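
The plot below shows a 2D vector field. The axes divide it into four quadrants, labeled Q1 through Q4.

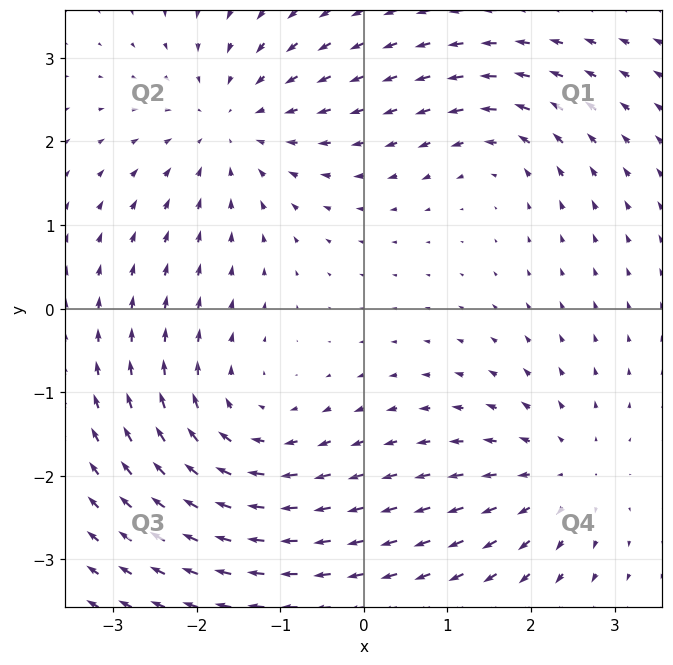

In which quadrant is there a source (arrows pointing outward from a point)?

Q4

The source sits at approximately (2.4, -2.0), which lies in quadrant Q4. The divergence there is about +4, positive as expected for a source.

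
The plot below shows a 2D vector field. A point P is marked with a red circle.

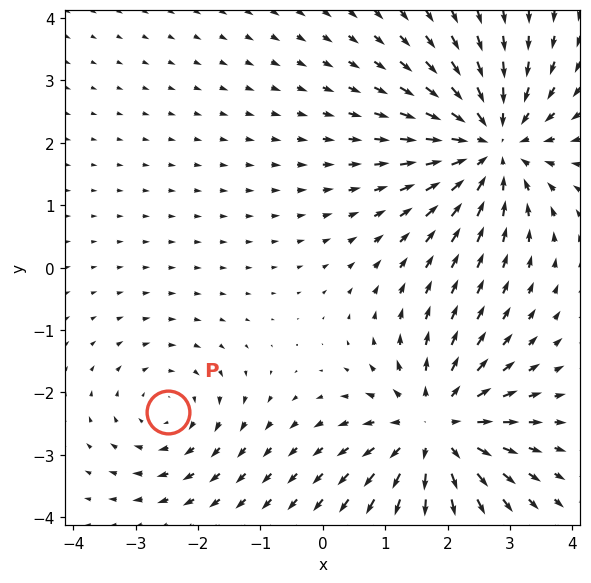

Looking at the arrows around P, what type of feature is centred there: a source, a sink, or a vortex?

At P (-2.5, -2.3) the arrows circulate clockwise. Divergence ≈0, curl about -3 — near-zero divergence with nonzero curl is a vortex.

vortex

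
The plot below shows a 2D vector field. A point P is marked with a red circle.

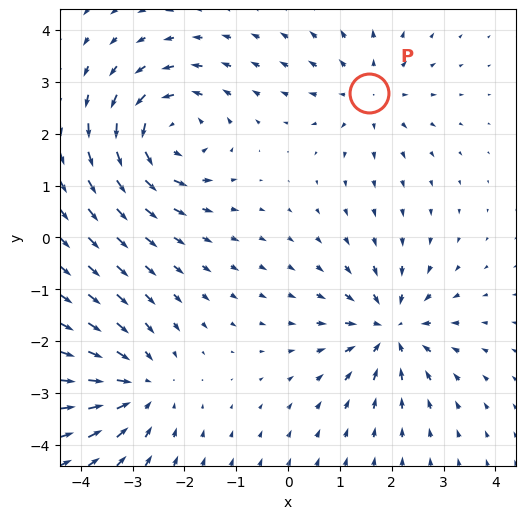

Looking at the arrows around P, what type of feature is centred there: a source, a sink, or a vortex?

At P (1.6, 2.8) the arrows spread outward. Divergence about +3, curl ≈0 — positive divergence with near-zero curl is a source.

source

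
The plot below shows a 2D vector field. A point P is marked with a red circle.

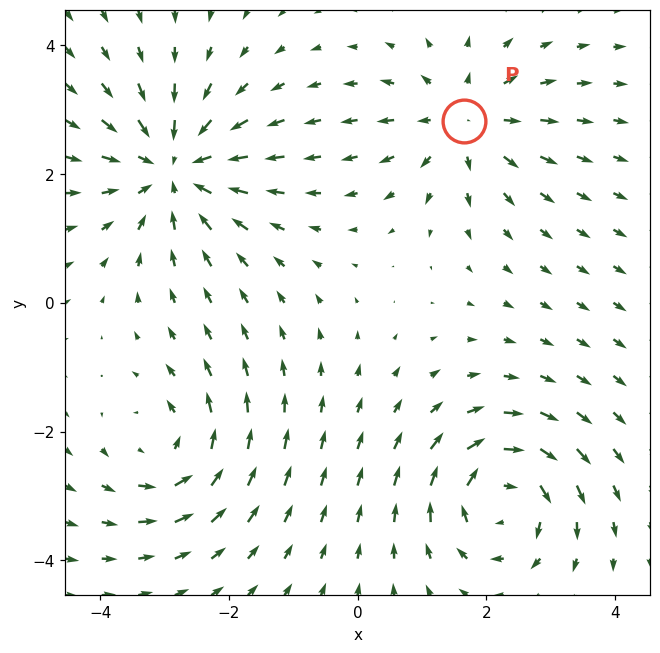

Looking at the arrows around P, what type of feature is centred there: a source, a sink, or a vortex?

source

At P (1.6, 2.8) the arrows spread outward. Divergence about +4, curl ≈0 — positive divergence with near-zero curl is a source.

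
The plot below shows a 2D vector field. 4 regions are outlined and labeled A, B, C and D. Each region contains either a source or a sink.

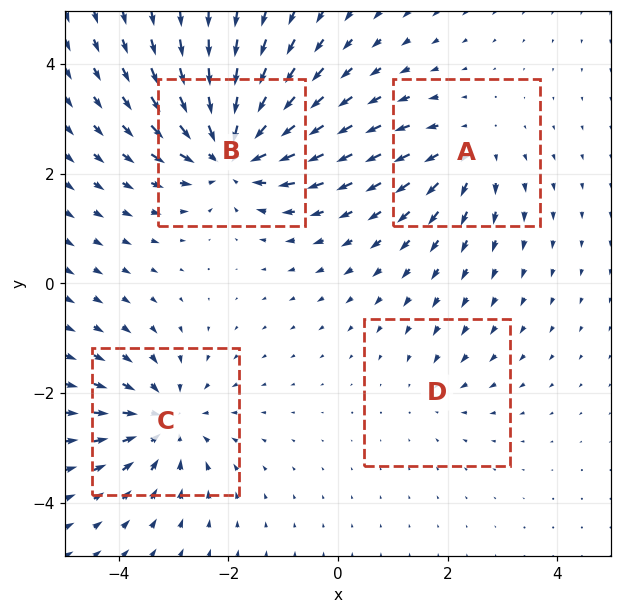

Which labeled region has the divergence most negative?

B

Divergence at each region's feature centre — A: about +4, B: about -7, C: about -5, D: about -2. Region B is most negative.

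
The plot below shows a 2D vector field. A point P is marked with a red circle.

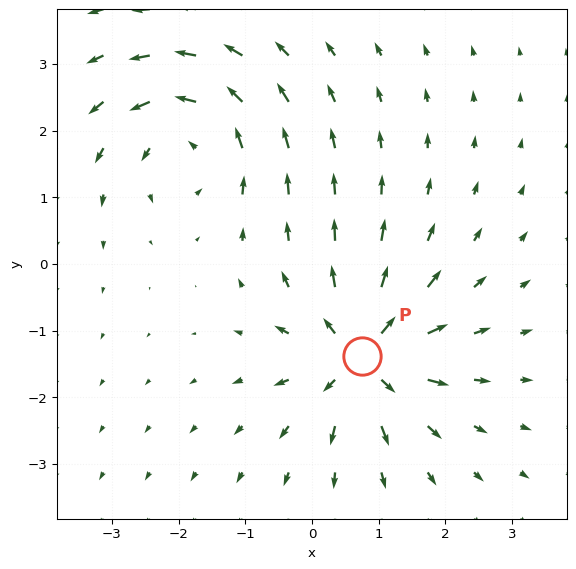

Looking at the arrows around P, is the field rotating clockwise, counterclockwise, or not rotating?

not rotating

Near P at (0.8, -1.4) the arrows show no circulation. The curl there is ≈0.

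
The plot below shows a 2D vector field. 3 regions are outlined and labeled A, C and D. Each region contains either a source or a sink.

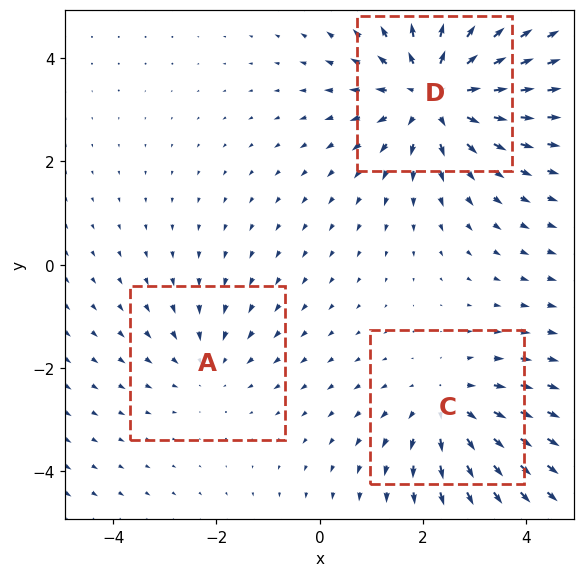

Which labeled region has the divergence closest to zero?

A

Divergence at each region's feature centre — A: about -2, C: about +3, D: about +4. Region A is closest to zero.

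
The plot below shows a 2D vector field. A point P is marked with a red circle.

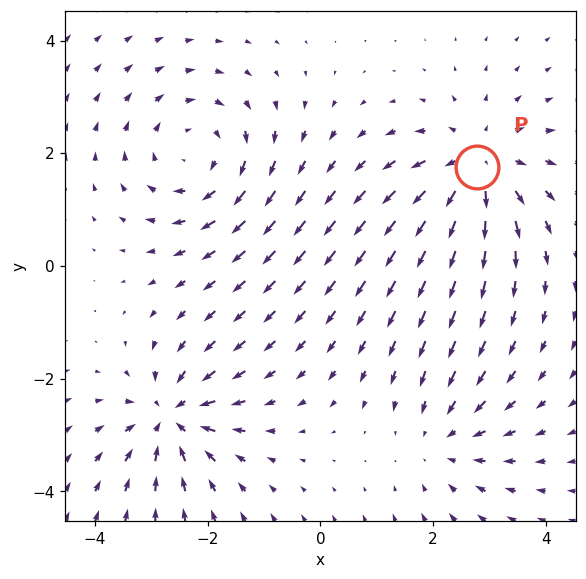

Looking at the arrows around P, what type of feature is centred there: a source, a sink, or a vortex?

source

At P (2.8, 1.8) the arrows spread outward. Divergence about +4, curl ≈0 — positive divergence with near-zero curl is a source.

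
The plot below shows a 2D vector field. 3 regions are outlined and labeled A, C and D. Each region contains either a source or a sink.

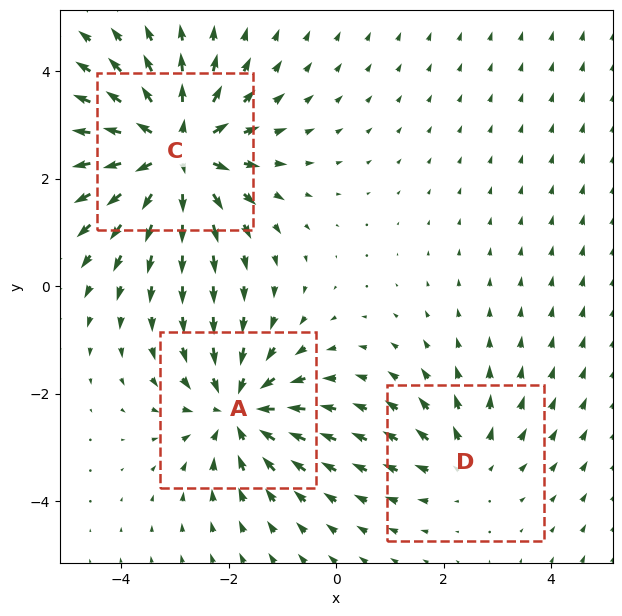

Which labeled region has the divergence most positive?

Divergence at each region's feature centre — A: about -4, C: about +5, D: about +2. Region C is most positive.

C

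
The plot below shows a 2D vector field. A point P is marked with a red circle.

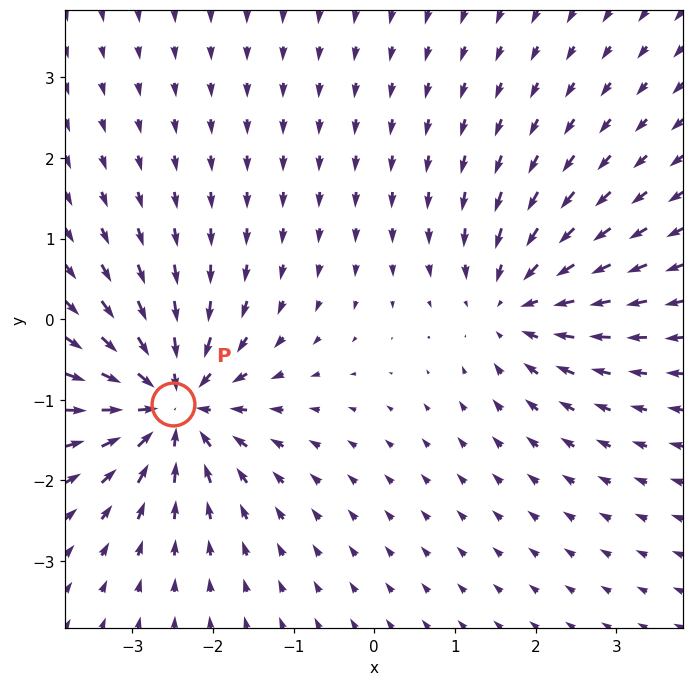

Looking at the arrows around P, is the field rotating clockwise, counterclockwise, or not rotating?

Near P at (-2.5, -1.1) the arrows show no circulation. The curl there is ≈0.

not rotating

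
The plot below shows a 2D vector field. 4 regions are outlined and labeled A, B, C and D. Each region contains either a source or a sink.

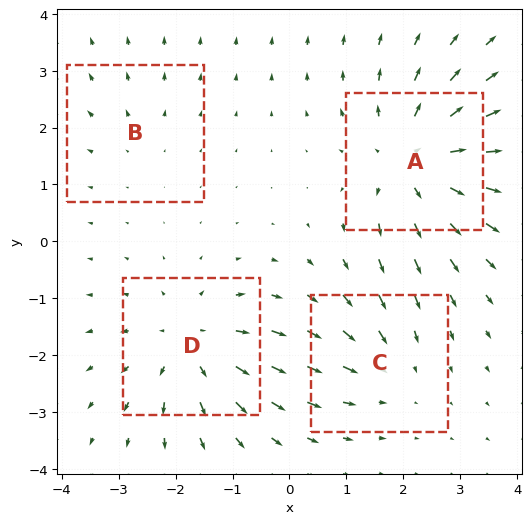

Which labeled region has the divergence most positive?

A

Divergence at each region's feature centre — A: about +6, B: about +2, C: about -3, D: about +5. Region A is most positive.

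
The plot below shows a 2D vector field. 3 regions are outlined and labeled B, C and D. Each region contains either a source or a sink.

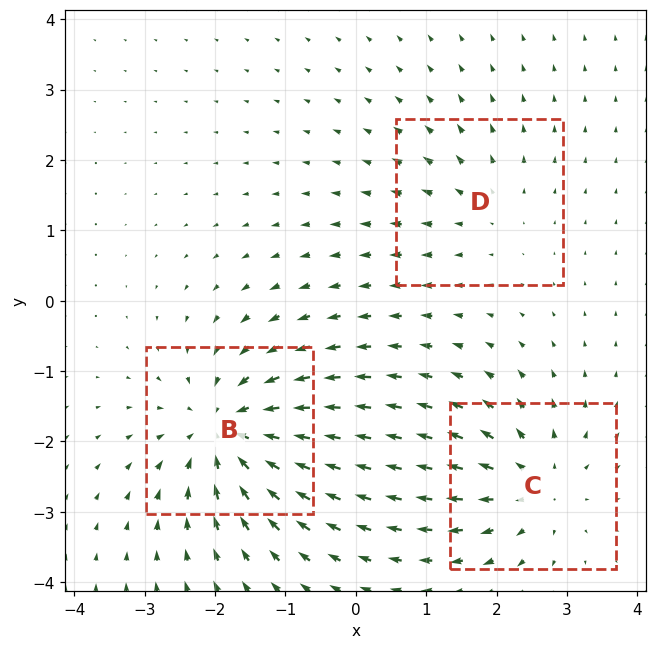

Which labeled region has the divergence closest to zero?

Divergence at each region's feature centre — B: about -5, C: about +4, D: about +2. Region D is closest to zero.

D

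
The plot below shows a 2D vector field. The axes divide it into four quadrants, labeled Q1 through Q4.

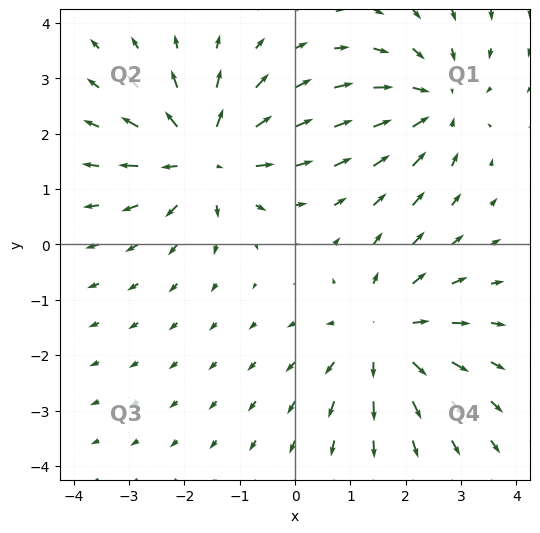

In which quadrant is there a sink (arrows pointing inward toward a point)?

Q1

The sink sits at approximately (2.5, 2.5), which lies in quadrant Q1. The divergence there is about -3, negative as expected for a sink.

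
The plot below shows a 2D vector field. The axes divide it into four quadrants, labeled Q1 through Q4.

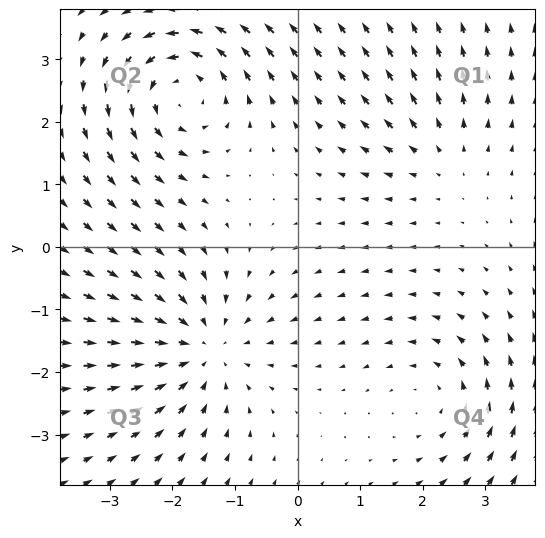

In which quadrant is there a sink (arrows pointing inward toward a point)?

The sink sits at approximately (-1.5, -1.6), which lies in quadrant Q3. The divergence there is about -4, negative as expected for a sink.

Q3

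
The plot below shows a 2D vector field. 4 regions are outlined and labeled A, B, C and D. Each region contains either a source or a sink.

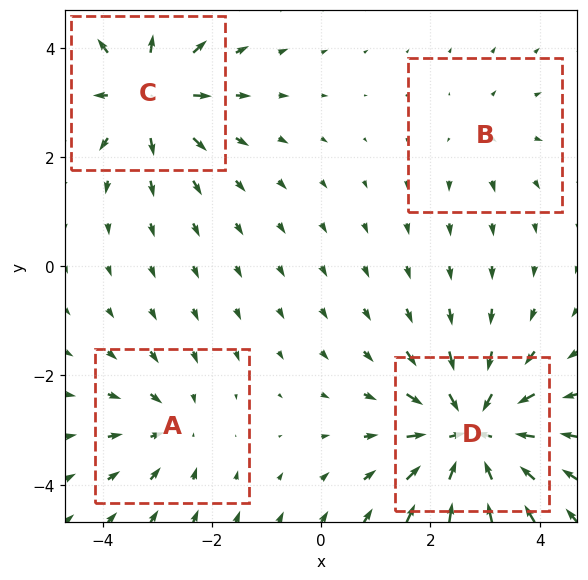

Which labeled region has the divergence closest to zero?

B

Divergence at each region's feature centre — A: about -3, B: about +2, C: about +5, D: about -7. Region B is closest to zero.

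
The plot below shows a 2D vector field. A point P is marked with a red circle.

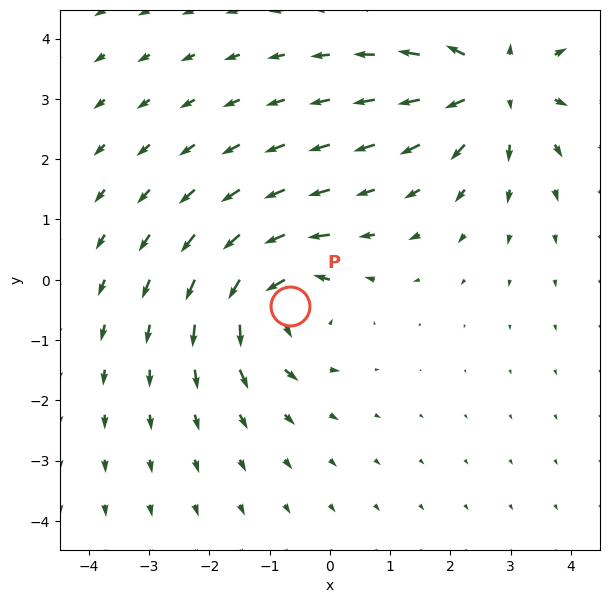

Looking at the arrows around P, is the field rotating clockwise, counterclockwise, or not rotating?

Near P at (-0.7, -0.4) the arrows circulate counterclockwise. The curl (z-component) there is about +6; positive curl means counterclockwise rotation.

counterclockwise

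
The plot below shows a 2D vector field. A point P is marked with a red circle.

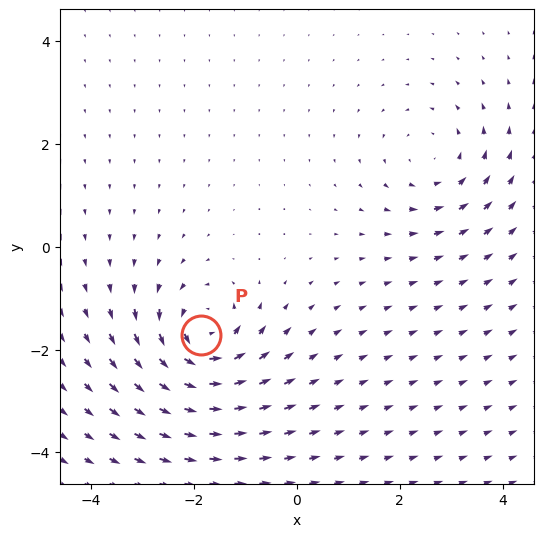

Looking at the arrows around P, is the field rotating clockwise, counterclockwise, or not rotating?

Near P at (-1.9, -1.7) the arrows circulate counterclockwise. The curl (z-component) there is about +6; positive curl means counterclockwise rotation.

counterclockwise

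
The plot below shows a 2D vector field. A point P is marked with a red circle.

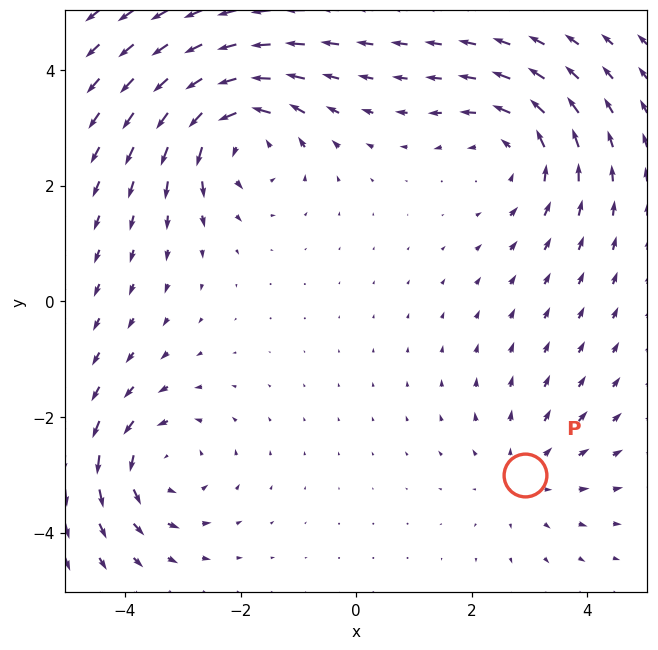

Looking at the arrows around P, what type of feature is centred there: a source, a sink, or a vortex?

source

At P (2.9, -3.0) the arrows spread outward. Divergence about +2, curl ≈0 — positive divergence with near-zero curl is a source.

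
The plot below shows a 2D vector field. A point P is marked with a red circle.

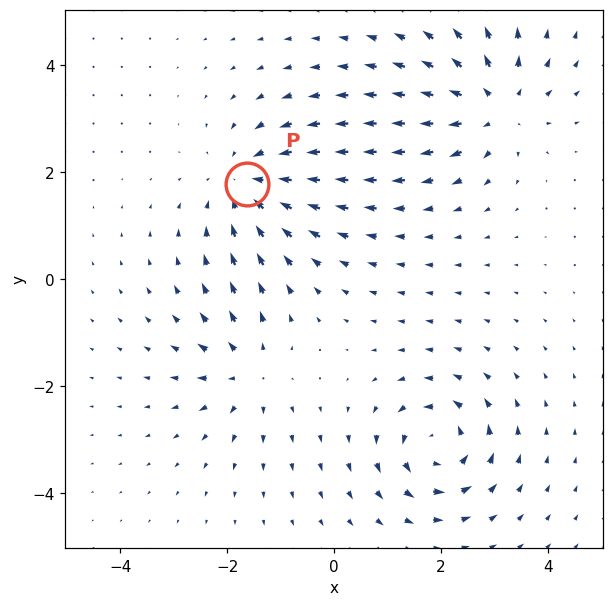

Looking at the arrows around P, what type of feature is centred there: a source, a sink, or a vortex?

At P (-1.6, 1.8) the arrows converge inward. Divergence about -4, curl ≈0 — negative divergence with near-zero curl is a sink.

sink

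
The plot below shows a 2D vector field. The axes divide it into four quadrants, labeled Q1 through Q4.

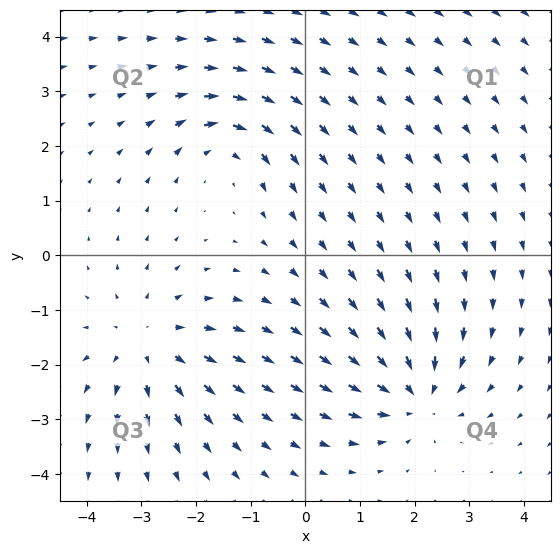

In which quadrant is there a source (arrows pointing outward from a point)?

Q3

The source sits at approximately (-2.9, -1.6), which lies in quadrant Q3. The divergence there is about +4, positive as expected for a source.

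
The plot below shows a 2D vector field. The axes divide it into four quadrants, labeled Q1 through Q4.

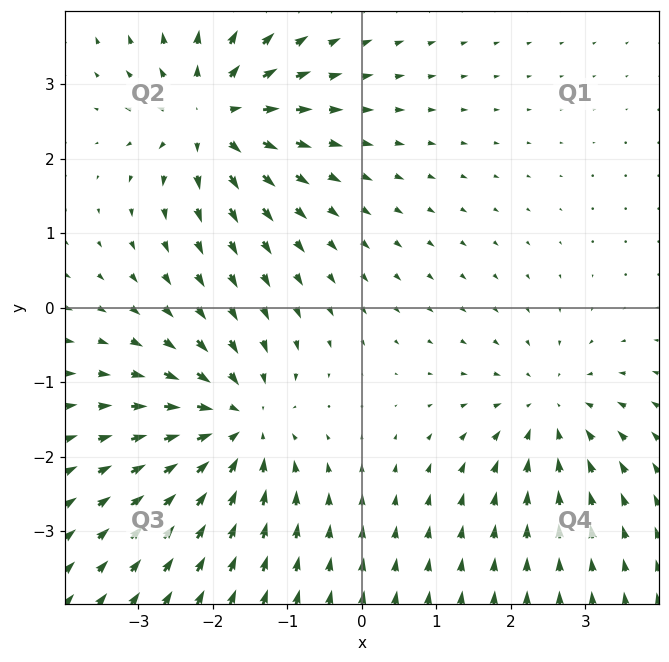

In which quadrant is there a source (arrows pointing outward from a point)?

The source sits at approximately (-2.0, 2.6), which lies in quadrant Q2. The divergence there is about +5, positive as expected for a source.

Q2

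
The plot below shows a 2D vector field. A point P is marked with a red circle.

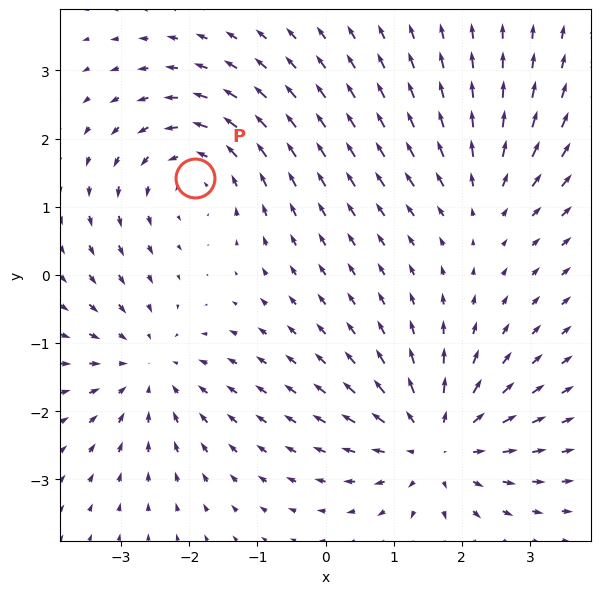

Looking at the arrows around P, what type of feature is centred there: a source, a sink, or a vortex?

At P (-1.9, 1.4) the arrows circulate counterclockwise. Divergence ≈0, curl about +4 — near-zero divergence with nonzero curl is a vortex.

vortex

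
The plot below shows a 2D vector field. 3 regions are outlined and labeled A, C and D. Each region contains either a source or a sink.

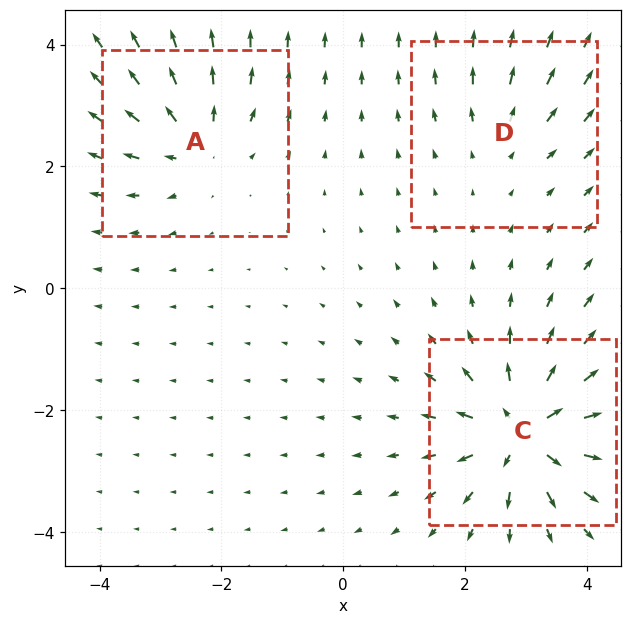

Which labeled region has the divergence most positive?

C

Divergence at each region's feature centre — A: about +4, C: about +7, D: about +2. Region C is most positive.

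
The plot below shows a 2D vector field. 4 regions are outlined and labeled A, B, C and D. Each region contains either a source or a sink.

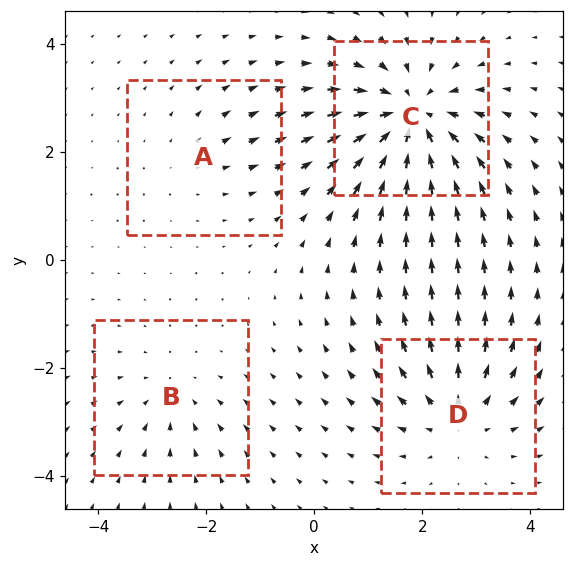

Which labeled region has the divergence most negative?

C

Divergence at each region's feature centre — A: about +2, B: about -3, C: about -7, D: about +5. Region C is most negative.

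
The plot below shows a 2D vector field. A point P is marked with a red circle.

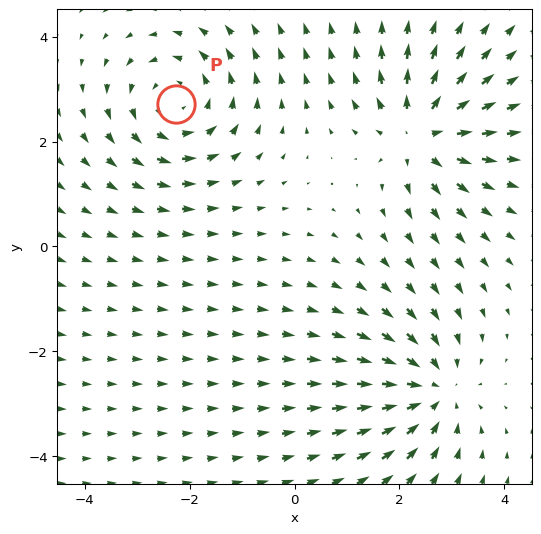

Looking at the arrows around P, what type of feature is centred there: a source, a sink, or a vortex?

At P (-2.3, 2.7) the arrows circulate counterclockwise. Divergence ≈0, curl about +4 — near-zero divergence with nonzero curl is a vortex.

vortex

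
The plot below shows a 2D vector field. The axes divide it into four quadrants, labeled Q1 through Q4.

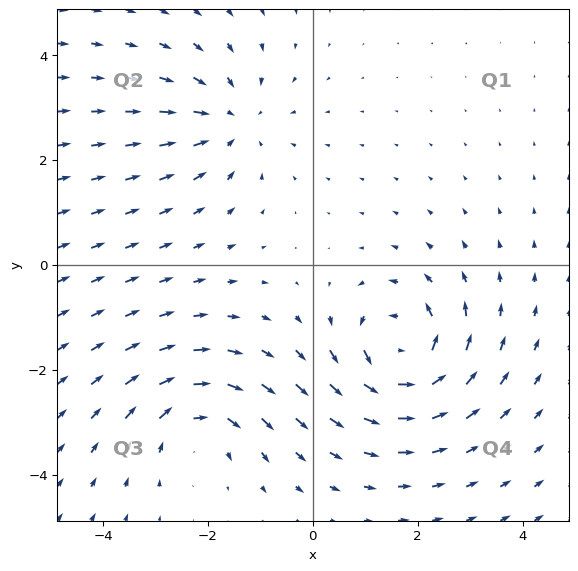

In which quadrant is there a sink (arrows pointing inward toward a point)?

Q2

The sink sits at approximately (-1.6, 2.7), which lies in quadrant Q2. The divergence there is about -3, negative as expected for a sink.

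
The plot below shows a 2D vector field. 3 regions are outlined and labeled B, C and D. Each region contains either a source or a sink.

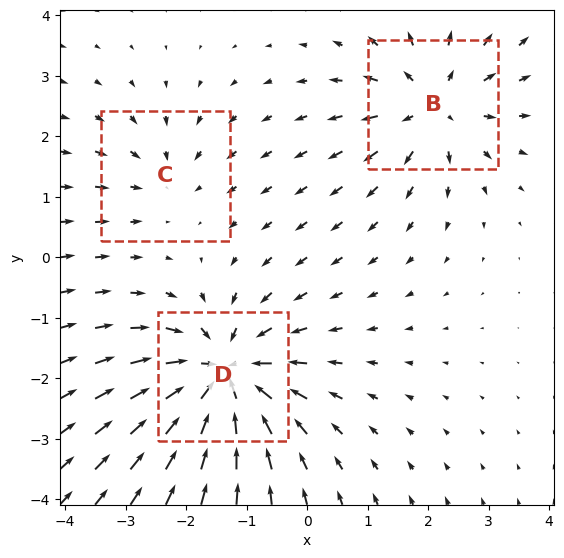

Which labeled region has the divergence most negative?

Divergence at each region's feature centre — B: about +4, C: about -2, D: about -5. Region D is most negative.

D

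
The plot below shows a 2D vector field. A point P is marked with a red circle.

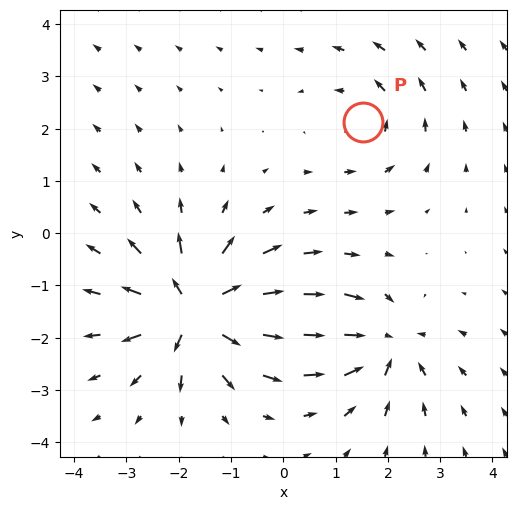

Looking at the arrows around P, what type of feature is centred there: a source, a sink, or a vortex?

At P (1.5, 2.1) the arrows circulate counterclockwise. Divergence ≈0, curl about +3 — near-zero divergence with nonzero curl is a vortex.

vortex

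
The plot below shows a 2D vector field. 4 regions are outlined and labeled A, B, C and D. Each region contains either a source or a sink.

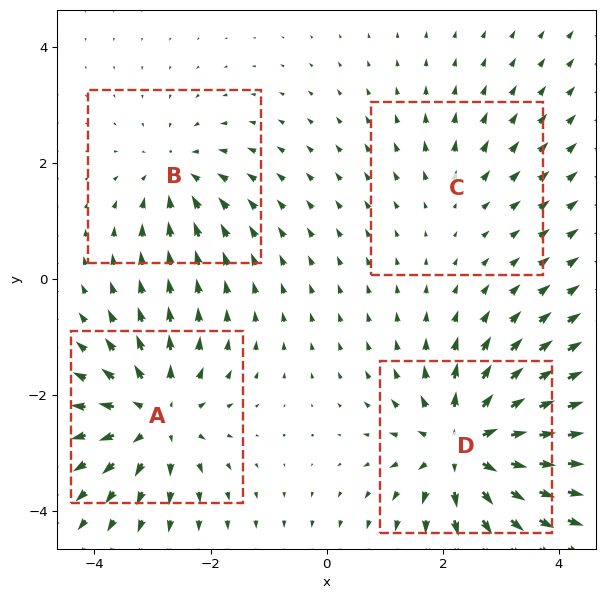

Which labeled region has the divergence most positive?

Divergence at each region's feature centre — A: about +6, B: about -4, C: about +2, D: about +7. Region D is most positive.

D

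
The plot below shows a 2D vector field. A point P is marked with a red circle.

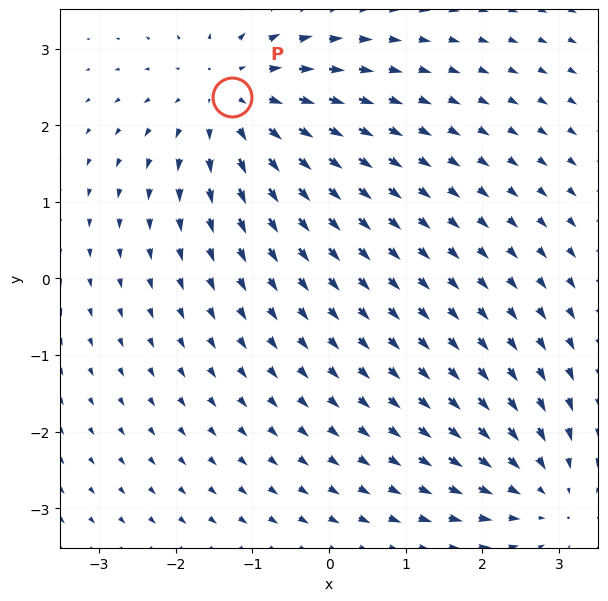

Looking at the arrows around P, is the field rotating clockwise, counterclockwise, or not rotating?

Near P at (-1.3, 2.4) the arrows show no circulation. The curl there is ≈0.

not rotating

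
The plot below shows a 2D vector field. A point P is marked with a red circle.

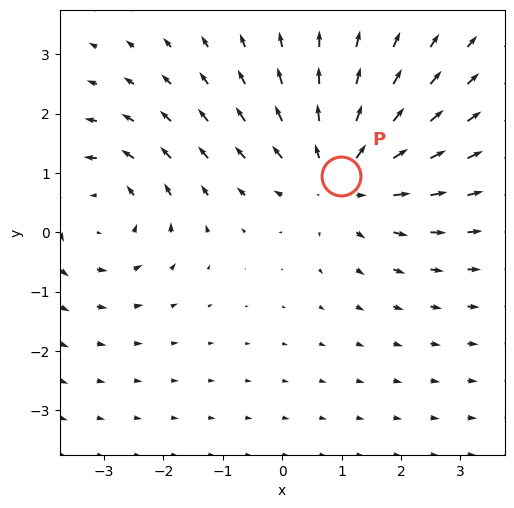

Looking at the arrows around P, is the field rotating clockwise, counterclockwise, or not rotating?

Near P at (1.0, 0.9) the arrows show no circulation. The curl there is ≈0.

not rotating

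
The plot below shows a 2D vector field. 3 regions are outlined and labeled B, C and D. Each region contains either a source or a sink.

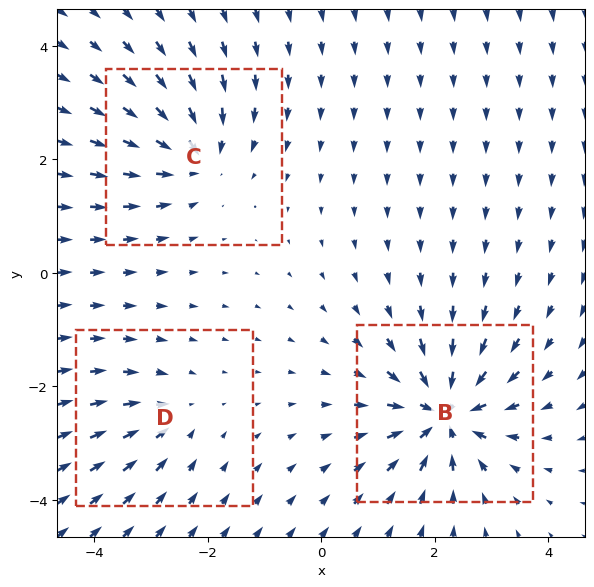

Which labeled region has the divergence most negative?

B

Divergence at each region's feature centre — B: about -6, C: about -4, D: about -3. Region B is most negative.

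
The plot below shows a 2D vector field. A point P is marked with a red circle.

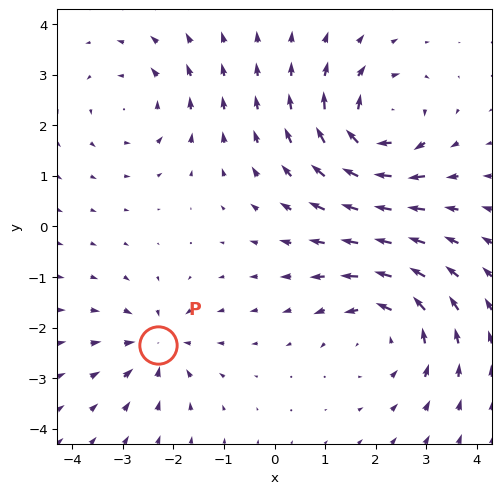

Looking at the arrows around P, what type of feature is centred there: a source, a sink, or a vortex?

sink

At P (-2.3, -2.3) the arrows converge inward. Divergence about -4, curl ≈0 — negative divergence with near-zero curl is a sink.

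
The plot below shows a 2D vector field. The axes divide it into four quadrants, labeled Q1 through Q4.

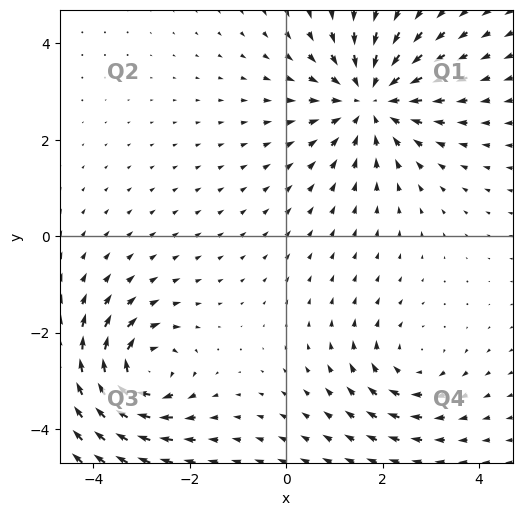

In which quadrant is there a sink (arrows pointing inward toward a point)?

The sink sits at approximately (1.7, 2.8), which lies in quadrant Q1. The divergence there is about -4, negative as expected for a sink.

Q1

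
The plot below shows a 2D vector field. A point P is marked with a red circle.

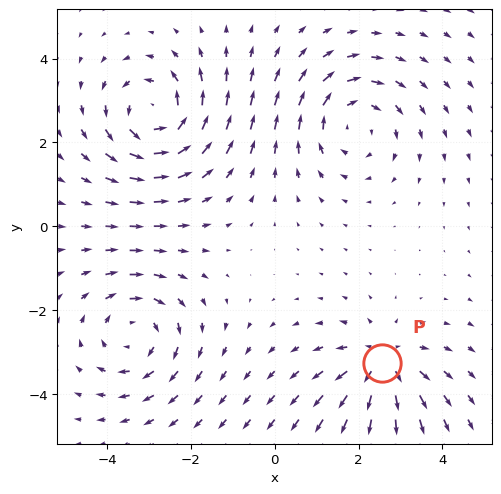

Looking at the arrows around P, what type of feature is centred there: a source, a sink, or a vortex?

At P (2.6, -3.3) the arrows spread outward. Divergence about +4, curl ≈0 — positive divergence with near-zero curl is a source.

source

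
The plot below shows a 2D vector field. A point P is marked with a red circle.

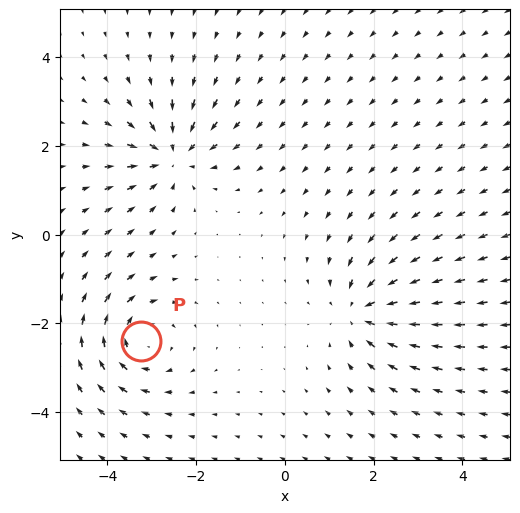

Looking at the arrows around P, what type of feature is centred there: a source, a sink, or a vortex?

At P (-3.2, -2.4) the arrows circulate clockwise. Divergence ≈0, curl about -5 — near-zero divergence with nonzero curl is a vortex.

vortex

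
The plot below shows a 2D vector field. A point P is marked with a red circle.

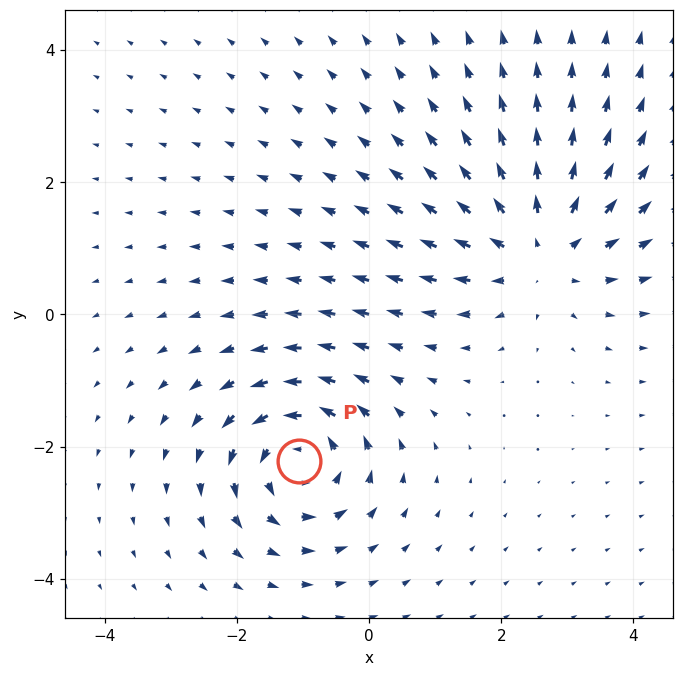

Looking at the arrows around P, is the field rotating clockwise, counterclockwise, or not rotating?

Near P at (-1.1, -2.2) the arrows circulate counterclockwise. The curl (z-component) there is about +6; positive curl means counterclockwise rotation.

counterclockwise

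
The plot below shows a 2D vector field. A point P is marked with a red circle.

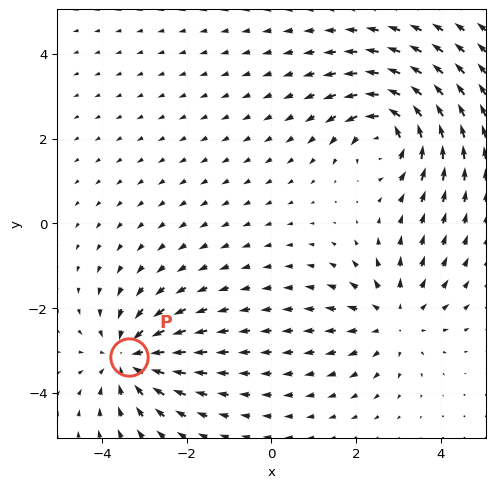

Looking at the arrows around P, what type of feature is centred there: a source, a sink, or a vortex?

At P (-3.4, -3.2) the arrows converge inward. Divergence about -4, curl ≈0 — negative divergence with near-zero curl is a sink.

sink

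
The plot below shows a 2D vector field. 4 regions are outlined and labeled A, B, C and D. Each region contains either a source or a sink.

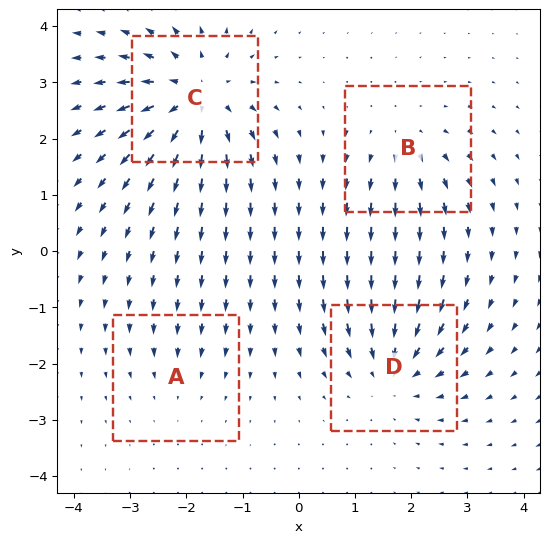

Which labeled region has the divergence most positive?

Divergence at each region's feature centre — A: about -2, B: about +3, C: about +7, D: about -5. Region C is most positive.

C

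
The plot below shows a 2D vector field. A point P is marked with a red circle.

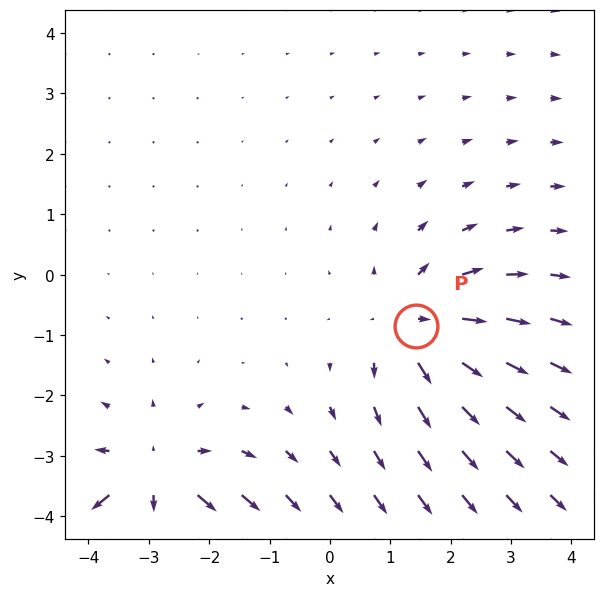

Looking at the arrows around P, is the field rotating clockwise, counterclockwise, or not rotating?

not rotating

Near P at (1.4, -0.9) the arrows show no circulation. The curl there is ≈0.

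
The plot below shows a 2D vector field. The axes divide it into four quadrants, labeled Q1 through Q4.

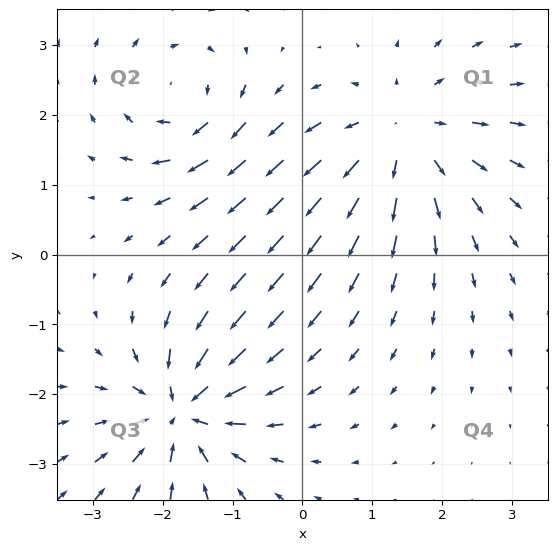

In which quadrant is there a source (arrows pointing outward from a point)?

Q1

The source sits at approximately (1.4, 1.7), which lies in quadrant Q1. The divergence there is about +4, positive as expected for a source.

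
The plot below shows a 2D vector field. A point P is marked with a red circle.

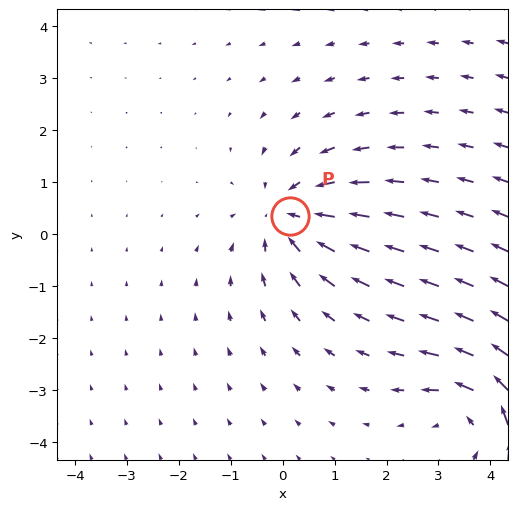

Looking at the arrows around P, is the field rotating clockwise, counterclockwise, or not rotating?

not rotating

Near P at (0.1, 0.4) the arrows show no circulation. The curl there is ≈0.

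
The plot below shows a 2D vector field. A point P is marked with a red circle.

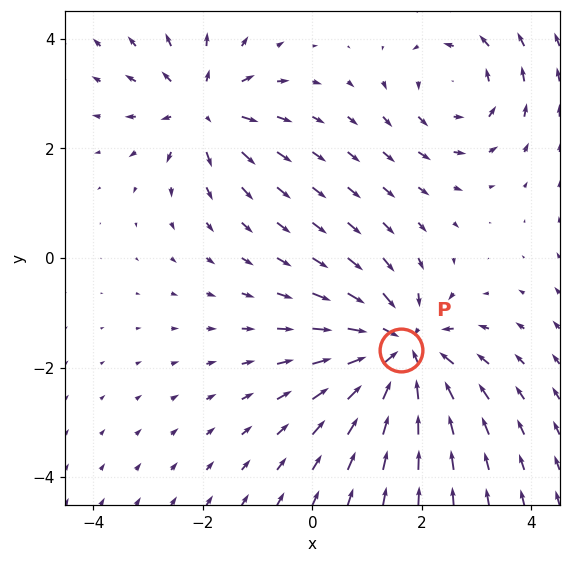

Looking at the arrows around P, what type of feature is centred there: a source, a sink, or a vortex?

At P (1.6, -1.7) the arrows converge inward. Divergence about -4, curl ≈0 — negative divergence with near-zero curl is a sink.

sink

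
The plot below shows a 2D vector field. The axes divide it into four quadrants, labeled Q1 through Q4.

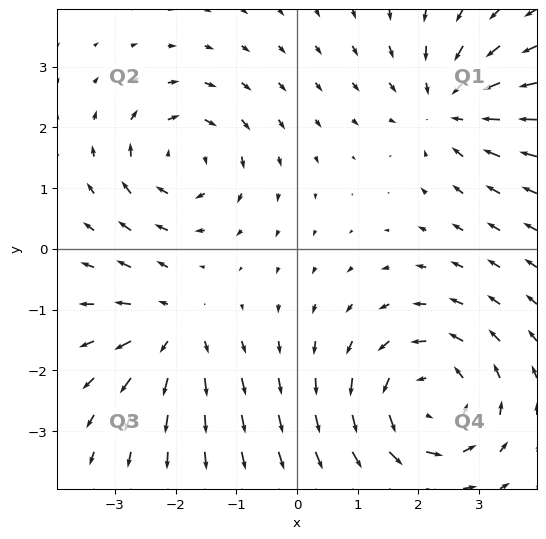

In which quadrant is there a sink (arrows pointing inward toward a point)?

The sink sits at approximately (2.5, 2.3), which lies in quadrant Q1. The divergence there is about -4, negative as expected for a sink.

Q1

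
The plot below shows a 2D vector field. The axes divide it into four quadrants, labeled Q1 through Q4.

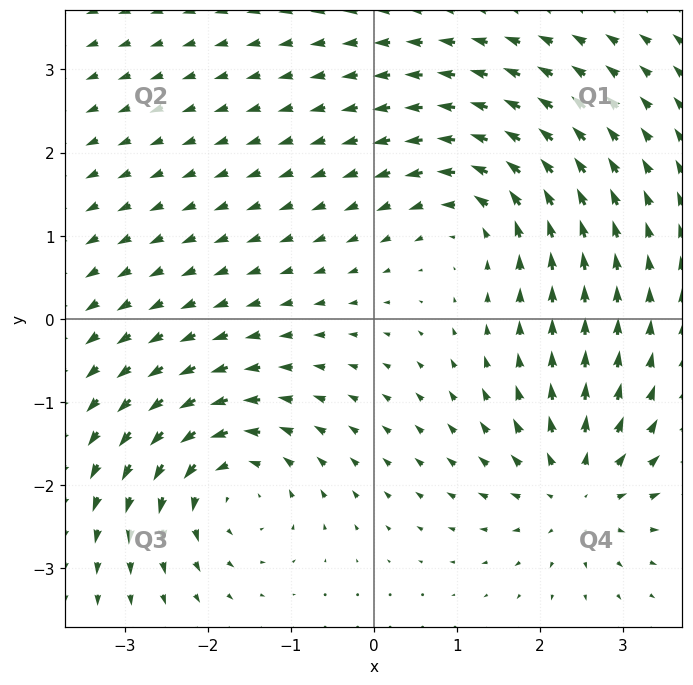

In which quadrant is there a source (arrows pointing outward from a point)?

The source sits at approximately (2.4, -2.1), which lies in quadrant Q4. The divergence there is about +6, positive as expected for a source.

Q4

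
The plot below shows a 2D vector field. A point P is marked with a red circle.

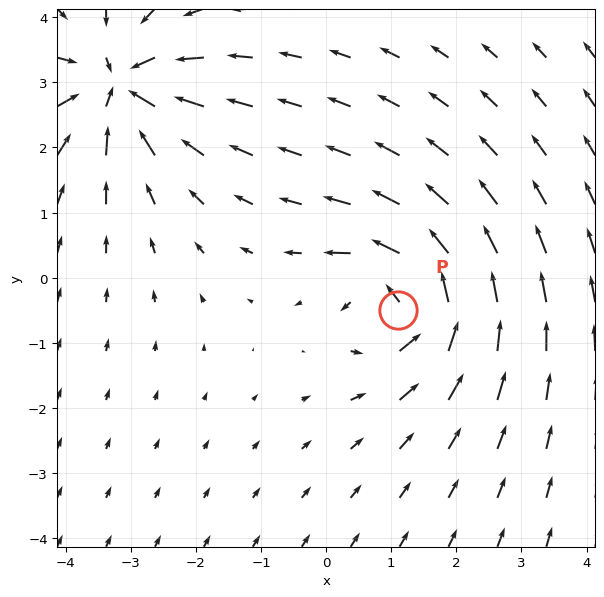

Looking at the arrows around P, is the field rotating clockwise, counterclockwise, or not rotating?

Near P at (1.1, -0.5) the arrows circulate counterclockwise. The curl (z-component) there is about +6; positive curl means counterclockwise rotation.

counterclockwise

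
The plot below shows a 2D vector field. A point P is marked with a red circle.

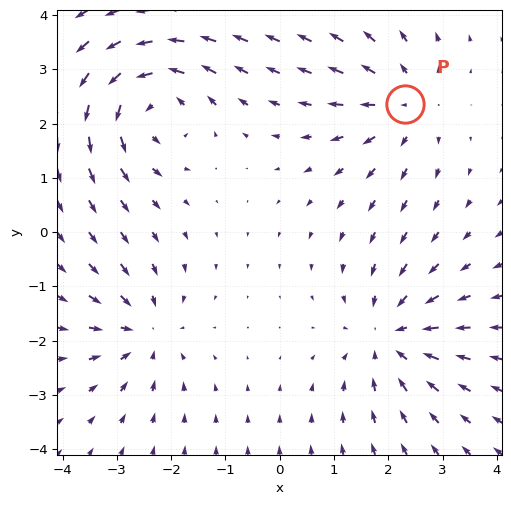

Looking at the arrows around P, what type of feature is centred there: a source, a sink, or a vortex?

At P (2.3, 2.4) the arrows spread outward. Divergence about +3, curl ≈0 — positive divergence with near-zero curl is a source.

source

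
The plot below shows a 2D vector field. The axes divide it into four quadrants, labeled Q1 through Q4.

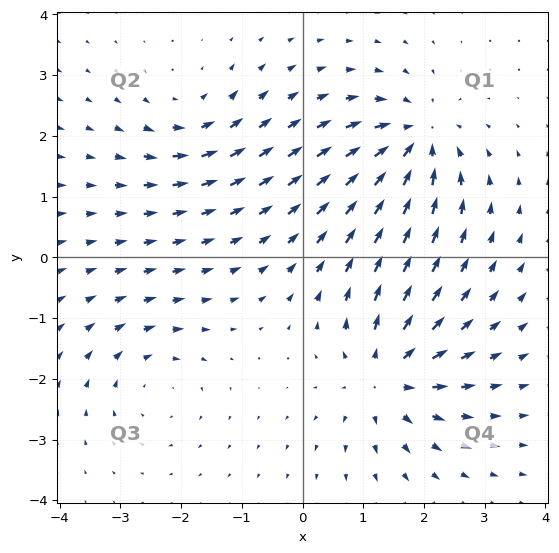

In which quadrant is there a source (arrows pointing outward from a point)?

Q4

The source sits at approximately (1.4, -2.0), which lies in quadrant Q4. The divergence there is about +6, positive as expected for a source.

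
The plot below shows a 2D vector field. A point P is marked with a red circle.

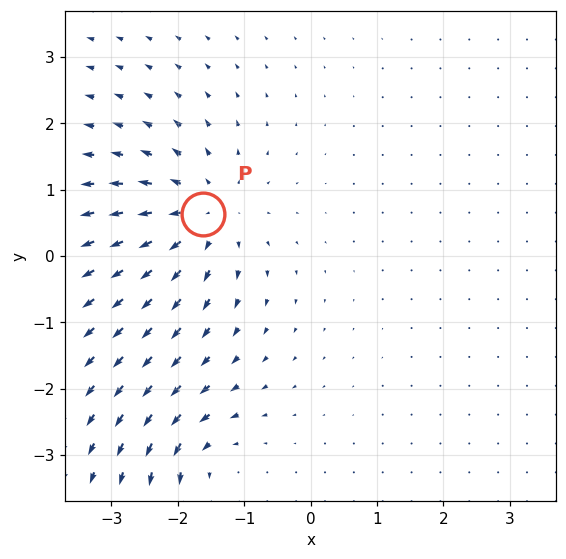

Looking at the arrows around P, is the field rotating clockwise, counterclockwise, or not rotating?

not rotating

Near P at (-1.6, 0.6) the arrows show no circulation. The curl there is ≈0.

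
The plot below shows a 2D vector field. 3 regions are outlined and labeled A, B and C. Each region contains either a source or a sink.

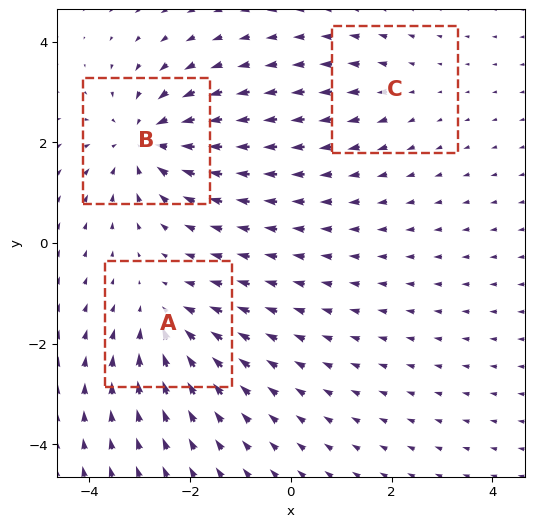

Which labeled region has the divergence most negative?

B

Divergence at each region's feature centre — A: about -3, B: about -4, C: about +2. Region B is most negative.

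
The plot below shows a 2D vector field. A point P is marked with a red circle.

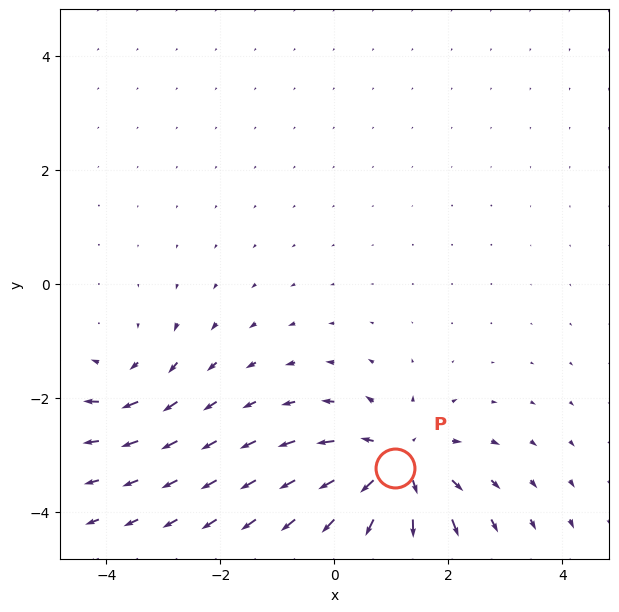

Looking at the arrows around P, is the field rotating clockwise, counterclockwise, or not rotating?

Near P at (1.1, -3.2) the arrows show no circulation. The curl there is ≈0.

not rotating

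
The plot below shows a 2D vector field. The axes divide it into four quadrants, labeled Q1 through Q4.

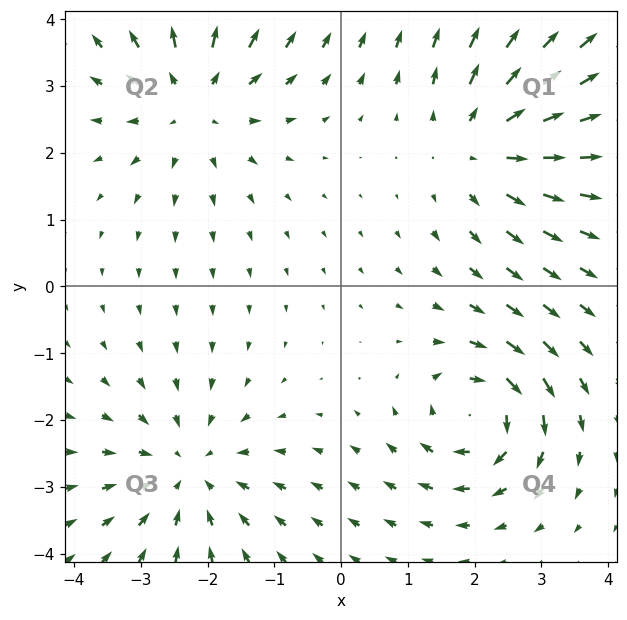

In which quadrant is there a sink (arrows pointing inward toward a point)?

Q3

The sink sits at approximately (-2.3, -2.8), which lies in quadrant Q3. The divergence there is about -3, negative as expected for a sink.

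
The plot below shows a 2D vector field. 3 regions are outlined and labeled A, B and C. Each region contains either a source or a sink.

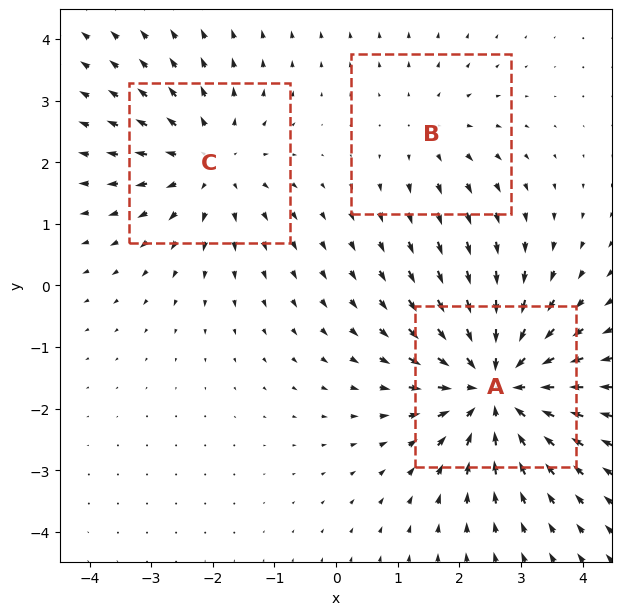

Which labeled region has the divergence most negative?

Divergence at each region's feature centre — A: about -4, B: about +2, C: about +3. Region A is most negative.

A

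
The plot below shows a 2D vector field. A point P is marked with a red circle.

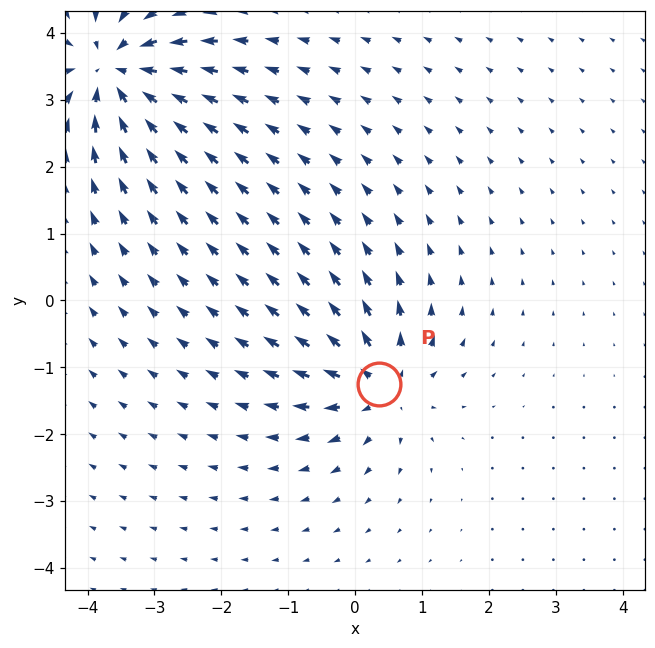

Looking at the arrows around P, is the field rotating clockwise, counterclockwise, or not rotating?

not rotating

Near P at (0.4, -1.3) the arrows show no circulation. The curl there is ≈0.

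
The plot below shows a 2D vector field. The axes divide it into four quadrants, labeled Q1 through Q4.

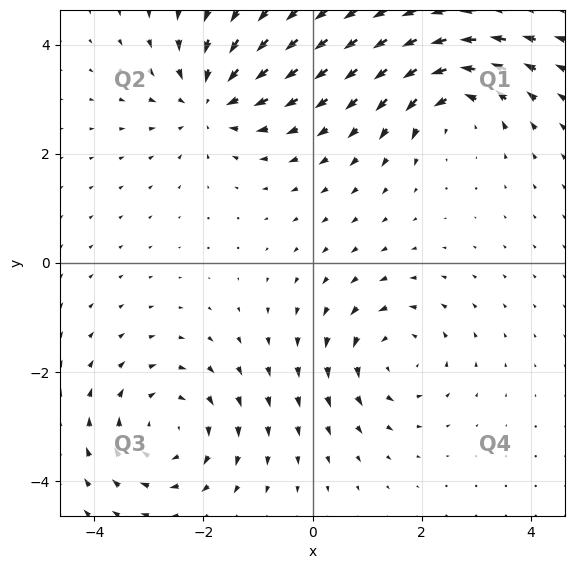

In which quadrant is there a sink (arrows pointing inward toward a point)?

Q2

The sink sits at approximately (-1.9, 3.0), which lies in quadrant Q2. The divergence there is about -5, negative as expected for a sink.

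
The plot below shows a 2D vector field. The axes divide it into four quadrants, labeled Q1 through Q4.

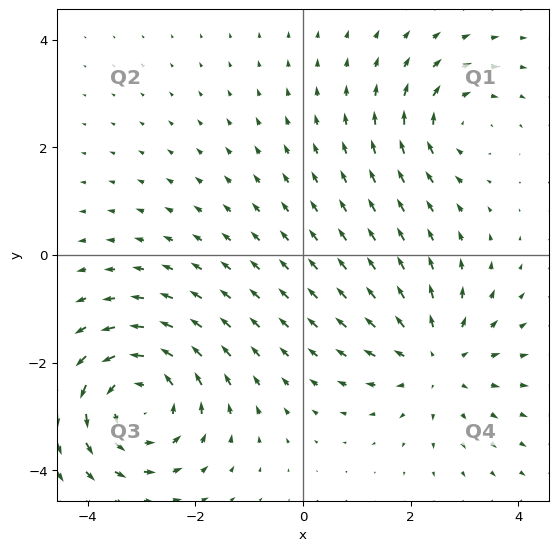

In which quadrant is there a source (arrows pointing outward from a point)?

Q4

The source sits at approximately (2.5, -2.0), which lies in quadrant Q4. The divergence there is about +3, positive as expected for a source.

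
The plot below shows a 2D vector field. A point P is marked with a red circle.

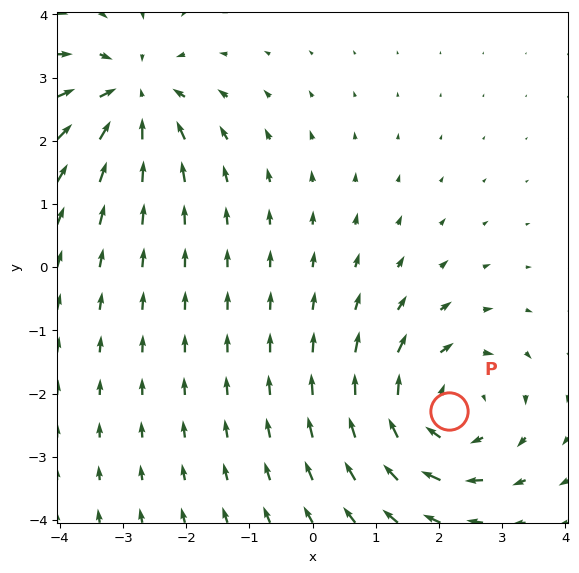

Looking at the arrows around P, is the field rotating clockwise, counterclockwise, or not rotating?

clockwise

Near P at (2.2, -2.3) the arrows circulate clockwise. The curl (z-component) there is about -4; negative curl means clockwise rotation.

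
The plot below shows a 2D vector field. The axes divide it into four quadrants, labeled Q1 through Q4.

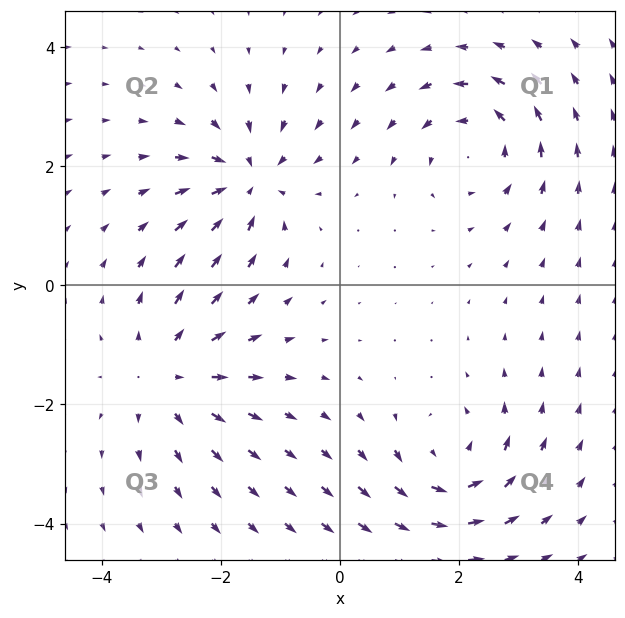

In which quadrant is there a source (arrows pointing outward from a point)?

The source sits at approximately (-2.9, -1.5), which lies in quadrant Q3. The divergence there is about +4, positive as expected for a source.

Q3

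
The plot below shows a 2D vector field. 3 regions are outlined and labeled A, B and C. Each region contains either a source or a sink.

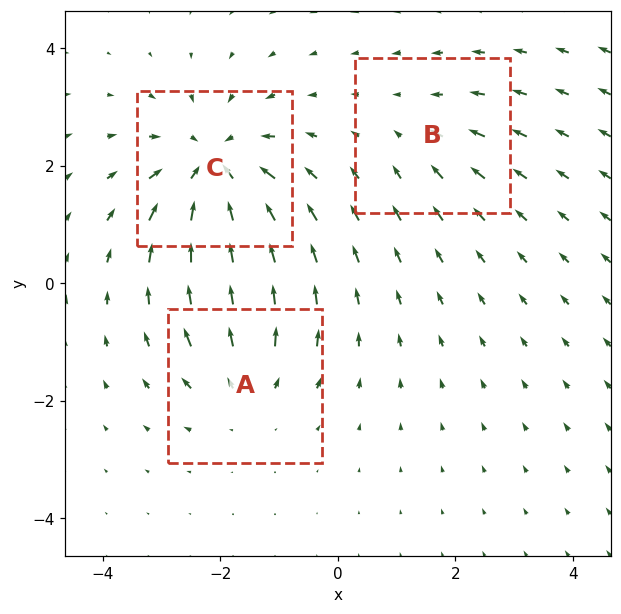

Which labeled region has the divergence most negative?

C

Divergence at each region's feature centre — A: about +3, B: about -2, C: about -5. Region C is most negative.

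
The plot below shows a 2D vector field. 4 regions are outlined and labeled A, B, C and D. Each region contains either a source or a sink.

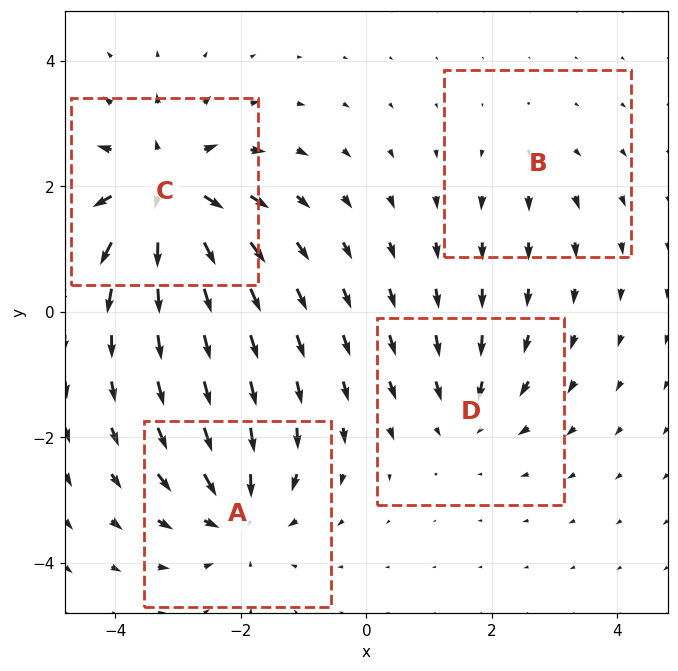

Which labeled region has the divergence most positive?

C

Divergence at each region's feature centre — A: about -5, B: about +2, C: about +7, D: about -3. Region C is most positive.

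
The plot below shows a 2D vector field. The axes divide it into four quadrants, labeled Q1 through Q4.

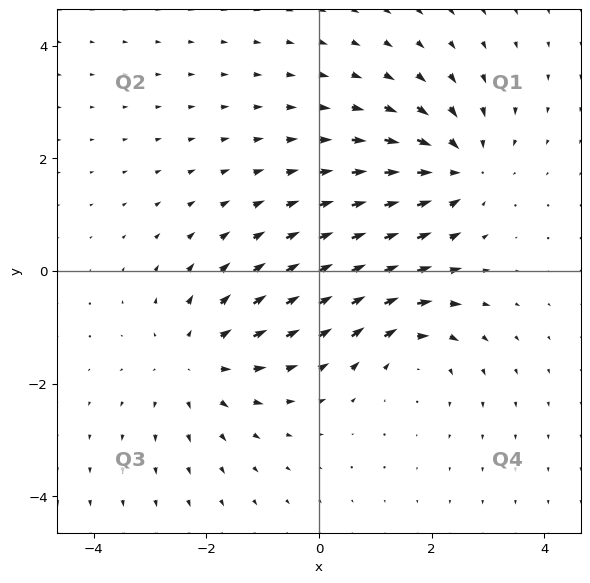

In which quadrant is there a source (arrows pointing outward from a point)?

Q3

The source sits at approximately (-2.2, -1.6), which lies in quadrant Q3. The divergence there is about +4, positive as expected for a source.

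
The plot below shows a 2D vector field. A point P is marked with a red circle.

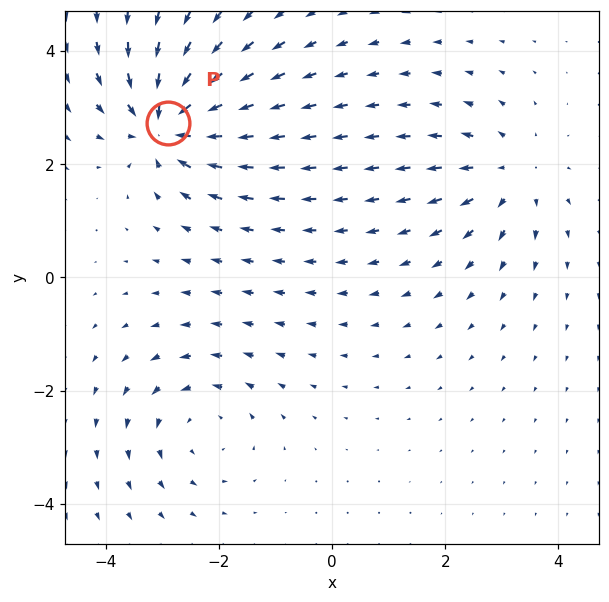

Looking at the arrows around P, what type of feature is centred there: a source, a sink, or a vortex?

sink

At P (-2.9, 2.7) the arrows converge inward. Divergence about -6, curl ≈0 — negative divergence with near-zero curl is a sink.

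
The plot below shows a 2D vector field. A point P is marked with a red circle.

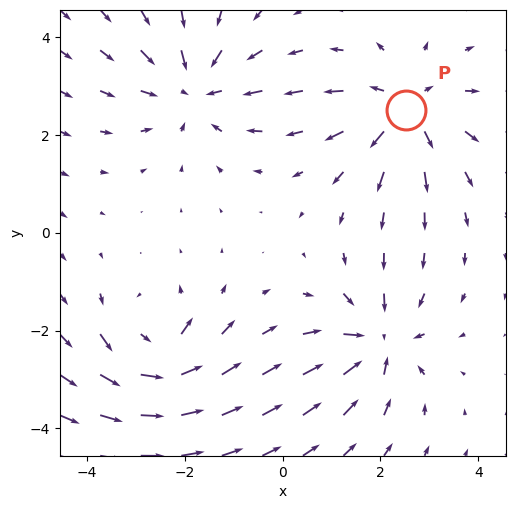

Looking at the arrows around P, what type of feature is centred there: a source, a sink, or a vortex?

source

At P (2.5, 2.5) the arrows spread outward. Divergence about +5, curl ≈0 — positive divergence with near-zero curl is a source.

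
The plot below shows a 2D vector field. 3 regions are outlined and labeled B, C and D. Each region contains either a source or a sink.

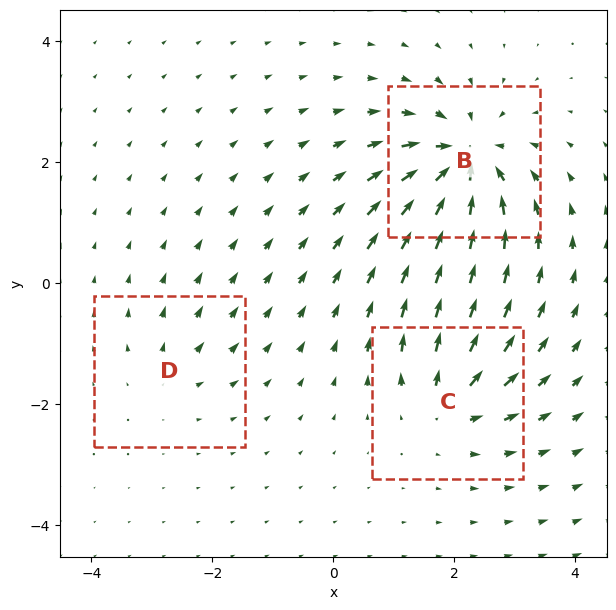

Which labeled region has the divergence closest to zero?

D

Divergence at each region's feature centre — B: about -7, C: about +4, D: about +2. Region D is closest to zero.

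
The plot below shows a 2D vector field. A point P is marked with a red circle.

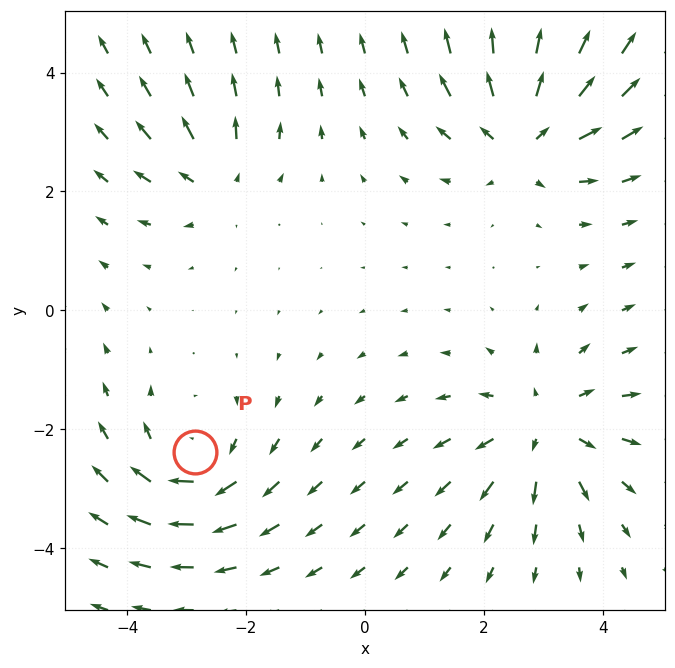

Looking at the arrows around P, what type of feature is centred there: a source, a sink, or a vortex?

At P (-2.9, -2.4) the arrows circulate clockwise. Divergence ≈0, curl about -5 — near-zero divergence with nonzero curl is a vortex.

vortex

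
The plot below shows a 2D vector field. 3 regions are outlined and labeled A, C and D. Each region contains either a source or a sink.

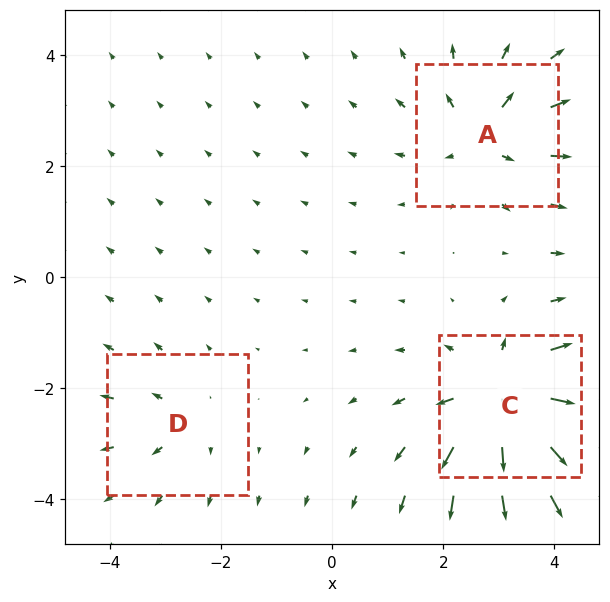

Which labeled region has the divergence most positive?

C

Divergence at each region's feature centre — A: about +4, C: about +6, D: about +2. Region C is most positive.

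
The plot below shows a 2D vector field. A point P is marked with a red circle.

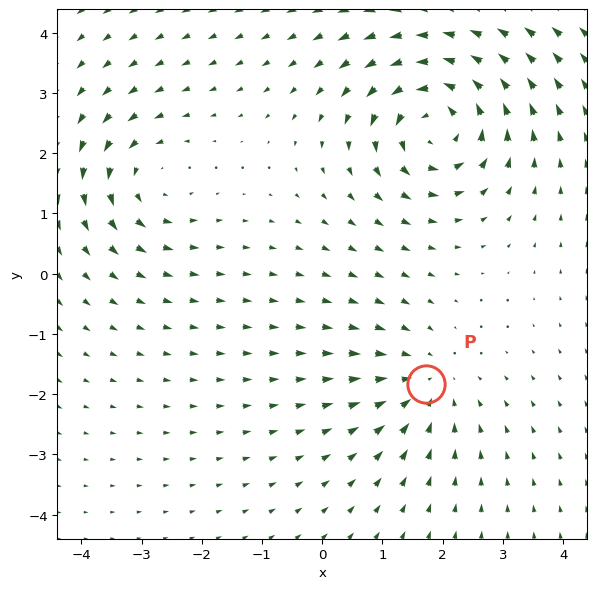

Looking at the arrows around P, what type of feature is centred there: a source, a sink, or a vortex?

sink

At P (1.7, -1.8) the arrows converge inward. Divergence about -3, curl ≈0 — negative divergence with near-zero curl is a sink.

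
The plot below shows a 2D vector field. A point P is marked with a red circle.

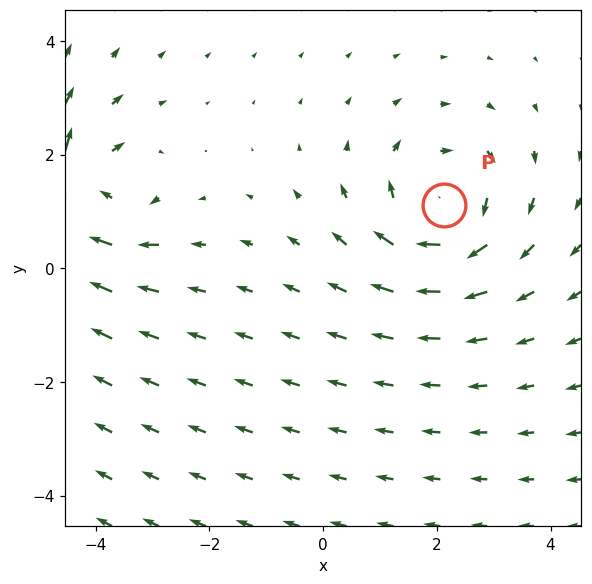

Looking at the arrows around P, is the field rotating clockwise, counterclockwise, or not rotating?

Near P at (2.1, 1.1) the arrows circulate clockwise. The curl (z-component) there is about -3; negative curl means clockwise rotation.

clockwise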